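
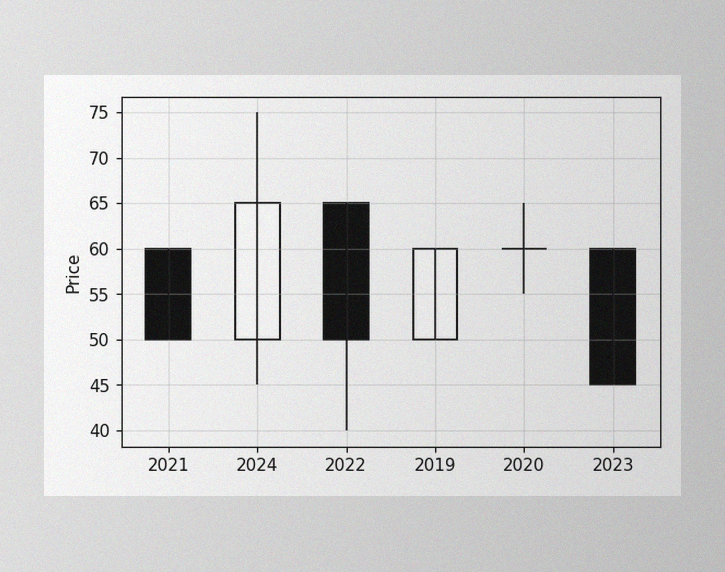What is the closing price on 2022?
50

The image has some photo noise and uneven lighting. The 2022 candle closes at 50.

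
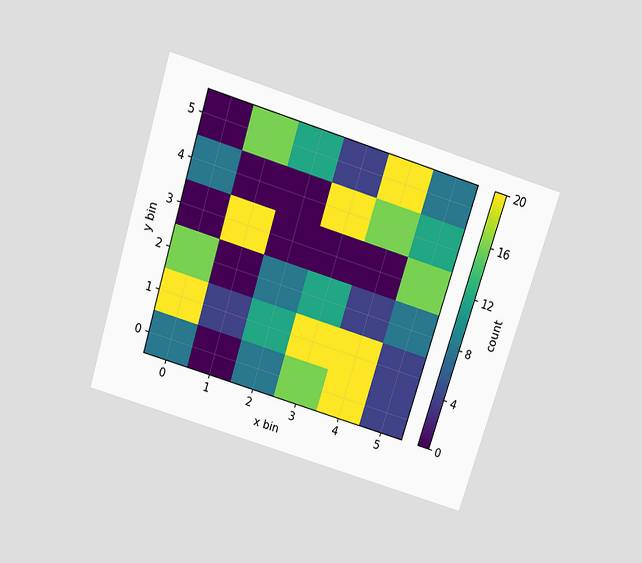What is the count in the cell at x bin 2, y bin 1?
The chart is tilted about 17° clockwise and viewed slightly from above. Matching the cell (2, 1) against the colorbar gives 12.

12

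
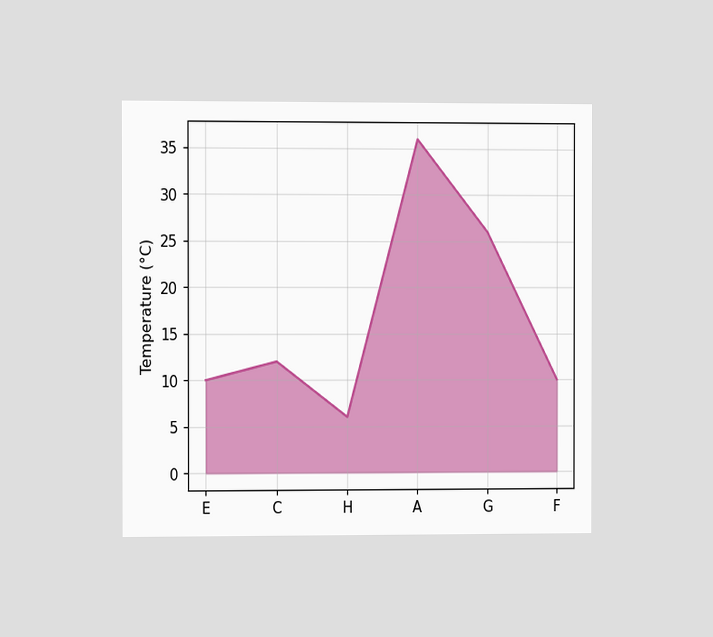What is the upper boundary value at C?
The chart is viewed at a slight angle. At C the upper boundary is at 12°C.

12°C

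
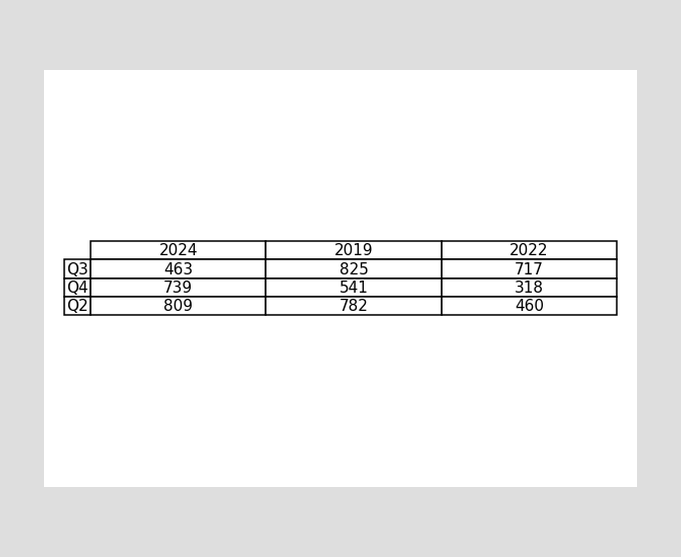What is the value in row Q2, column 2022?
The (Q2, 2022) cell reads 460.

460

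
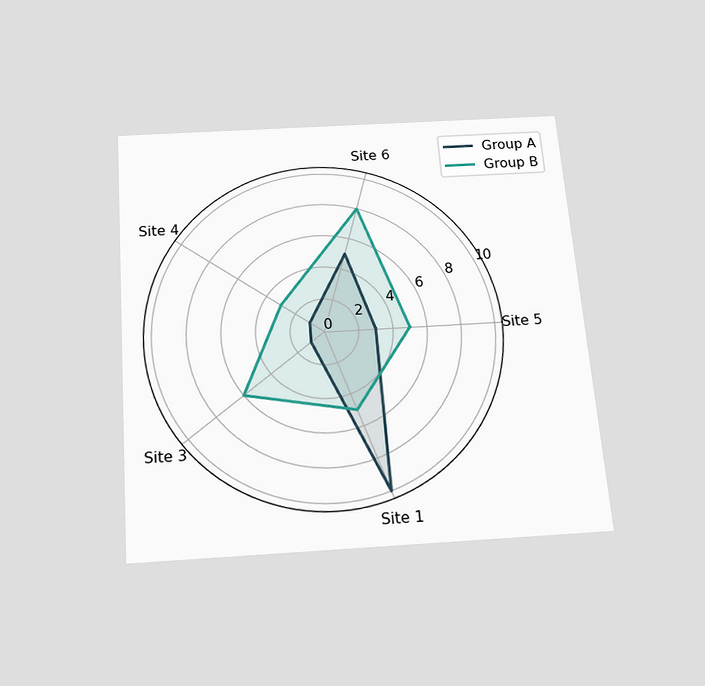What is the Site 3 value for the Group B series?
The chart is tilted about 4° counter-clockwise and viewed slightly from below. On the Site 3 axis, Group B reaches 6.

6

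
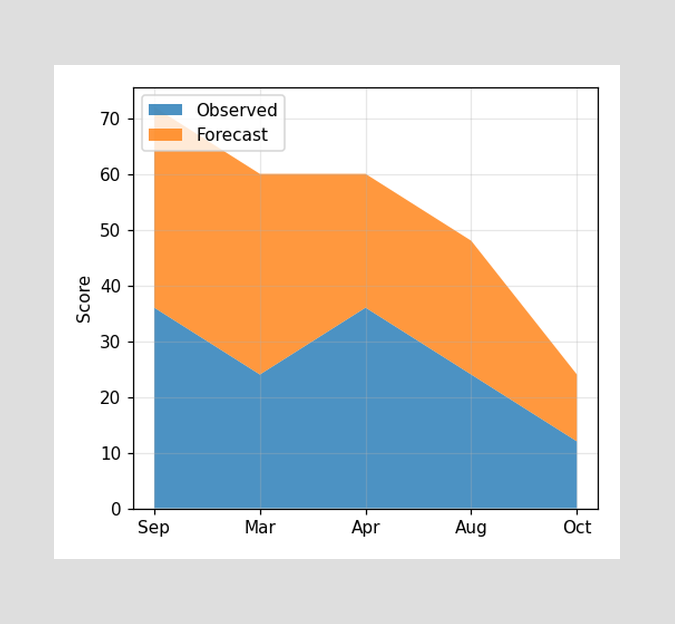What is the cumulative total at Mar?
The stacked total at Mar reaches 60.

60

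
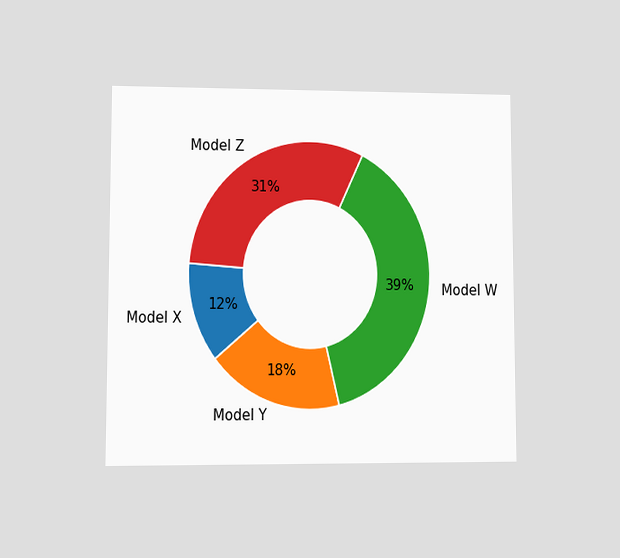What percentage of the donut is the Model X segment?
12%

The chart is viewed at a slight angle. The Model X segment takes up 12% of the ring.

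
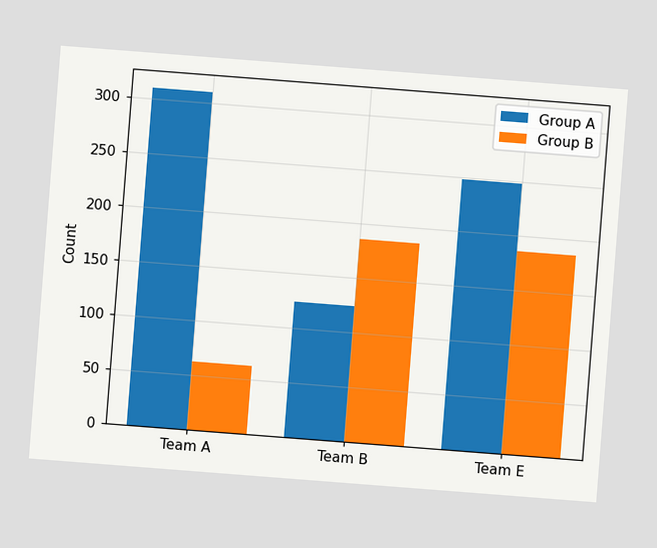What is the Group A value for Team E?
The chart is tilted about 4° clockwise. The Group A bar at Team E reaches 248 on the y-axis.

248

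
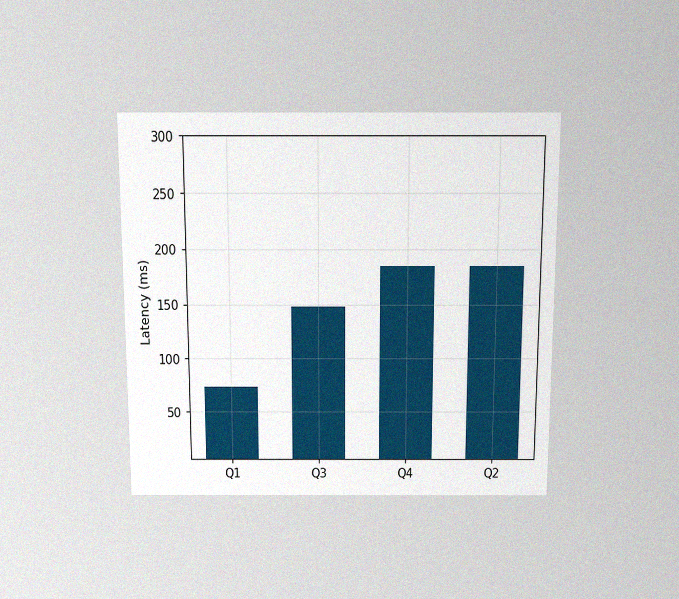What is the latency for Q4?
185ms

The chart is viewed slightly from above, with some photo noise. Reading along the chart's y-axis, the Q4 bar reaches 185ms.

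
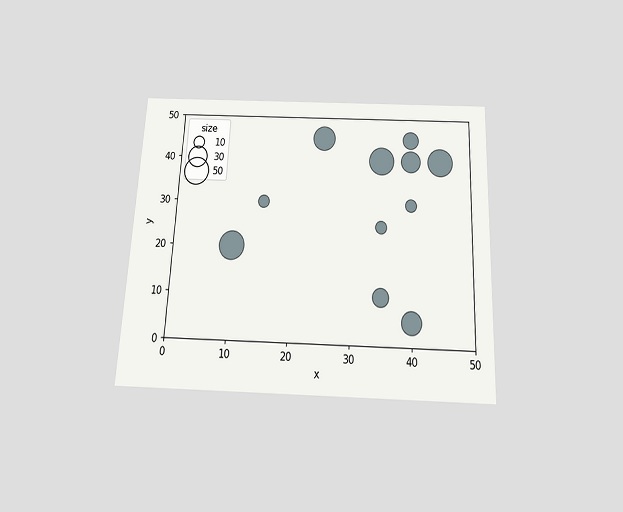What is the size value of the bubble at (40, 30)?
10

The chart is tilted about 3° clockwise and viewed slightly from below. Matching the bubble at (40, 30) against the size legend gives 10.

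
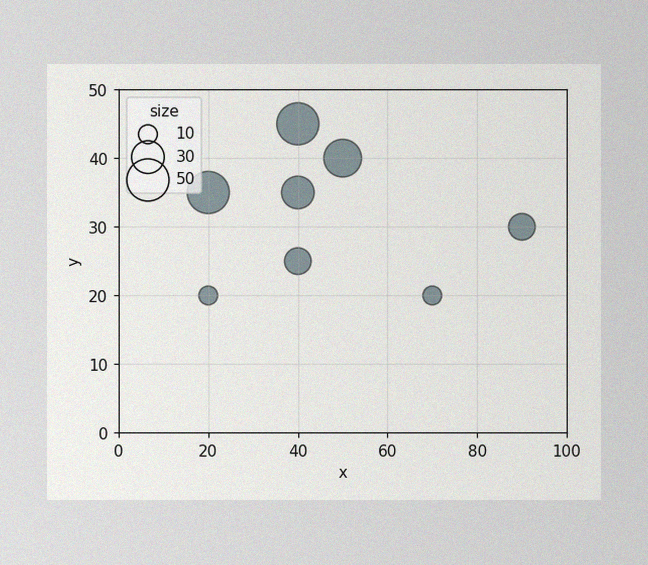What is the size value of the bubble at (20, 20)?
10

The image has some photo noise and uneven lighting. Matching the bubble at (20, 20) against the size legend gives 10.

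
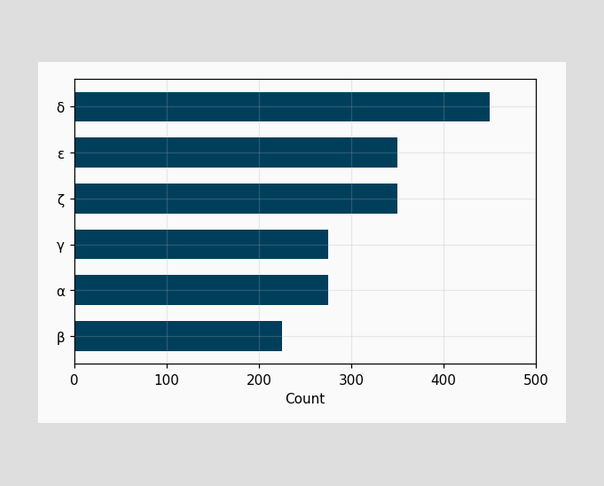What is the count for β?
225

Reading along the chart's x-axis, the β bar reaches 225.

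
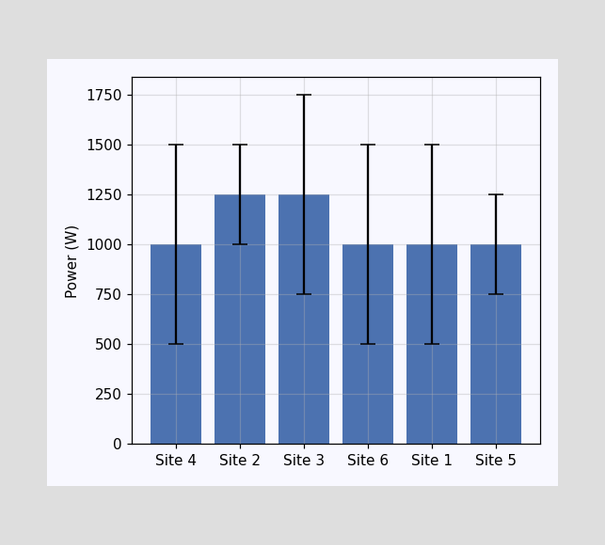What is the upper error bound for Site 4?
1500W

The Site 4 bar's upper whisker reaches 1500W.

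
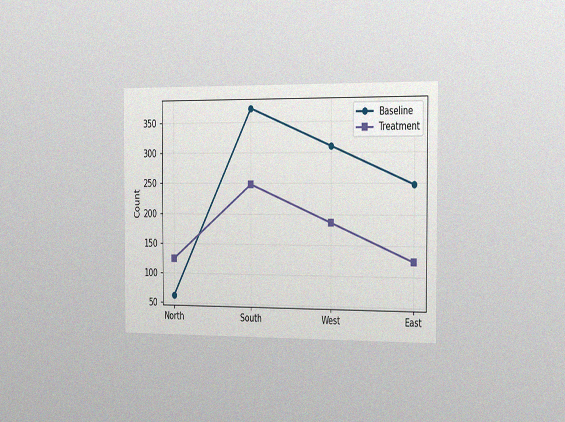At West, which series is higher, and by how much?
The chart is viewed slightly from the right, with some photo noise. At West, Baseline sits above the other line by 124.

Baseline, by 124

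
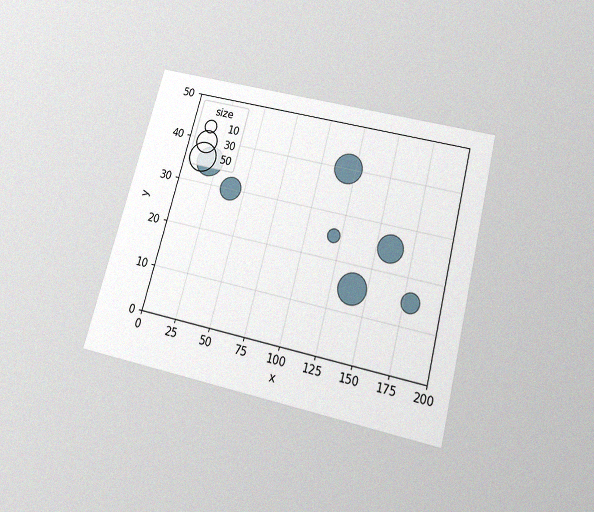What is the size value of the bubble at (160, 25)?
The chart is tilted about 15° clockwise and viewed slightly from below, with some photo noise. Matching the bubble at (160, 25) against the size legend gives 40.

40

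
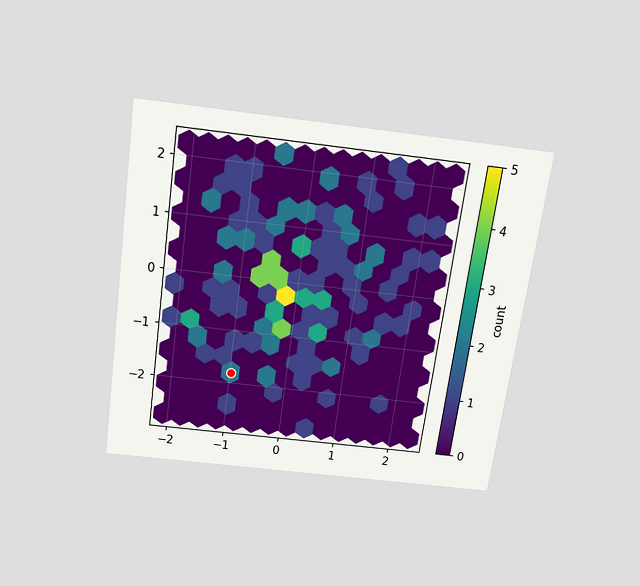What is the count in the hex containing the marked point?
The chart is tilted about 8° clockwise and viewed slightly from above. The marked hex reads 2 on the colorbar.

2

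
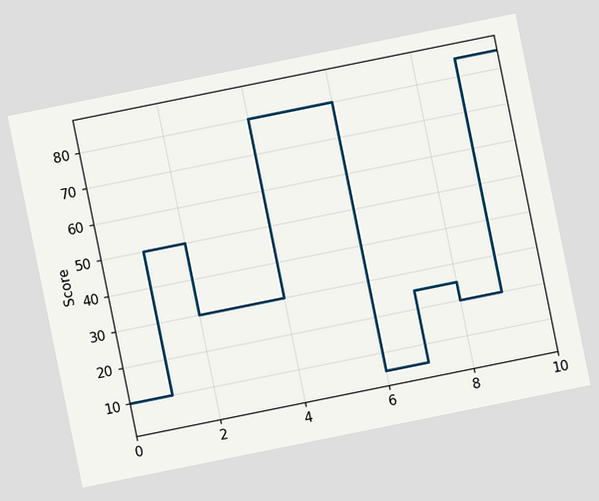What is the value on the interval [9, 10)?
85

The chart is tilted about 11° counter-clockwise. On [9, 10) the step sits at 85.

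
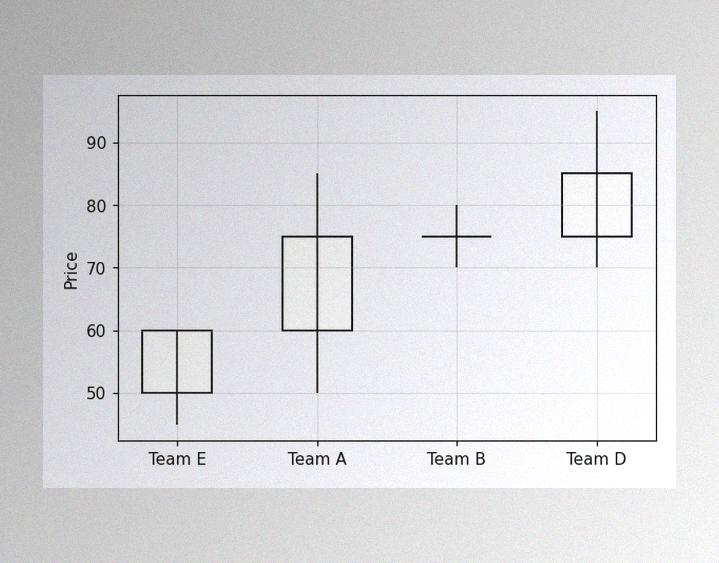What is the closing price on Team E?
60

The image has some photo noise and uneven lighting. The Team E candle closes at 60.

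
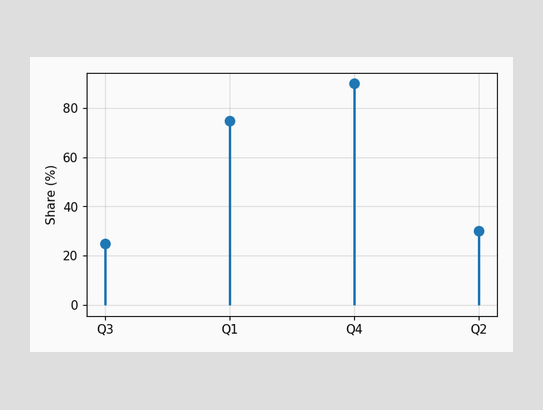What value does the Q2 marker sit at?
30%

The Q2 marker sits at 30%.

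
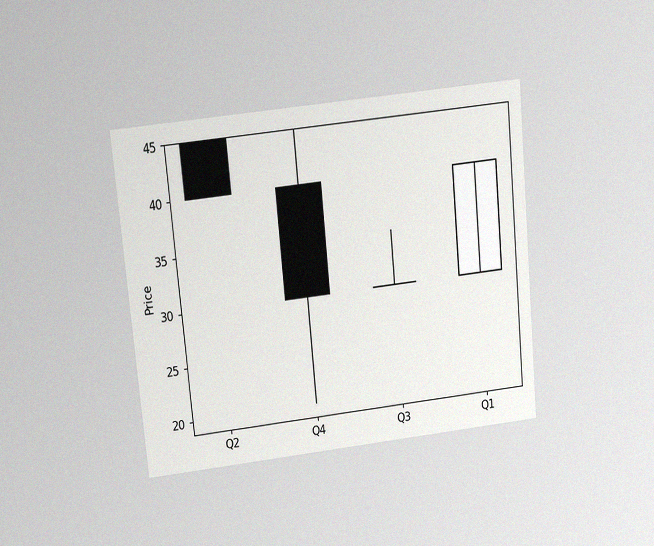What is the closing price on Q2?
The chart is tilted about 5° counter-clockwise and viewed slightly from above, with some photo noise. The Q2 candle closes at 40.

40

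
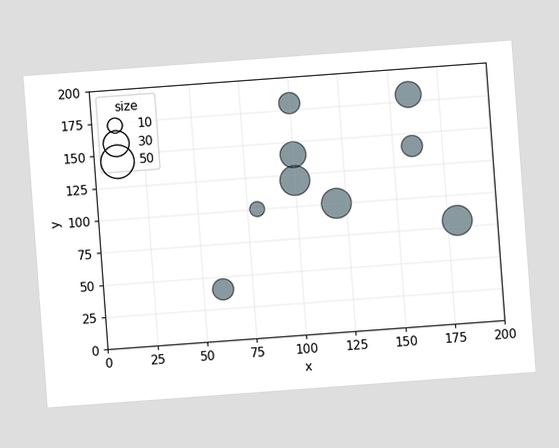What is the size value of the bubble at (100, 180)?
20

The chart is tilted about 4° counter-clockwise. Matching the bubble at (100, 180) against the size legend gives 20.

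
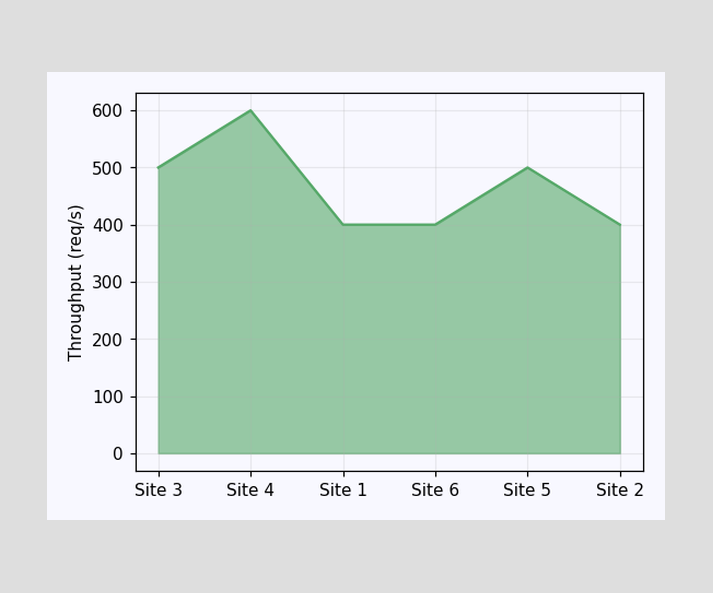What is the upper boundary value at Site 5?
500req/s

At Site 5 the upper boundary is at 500req/s.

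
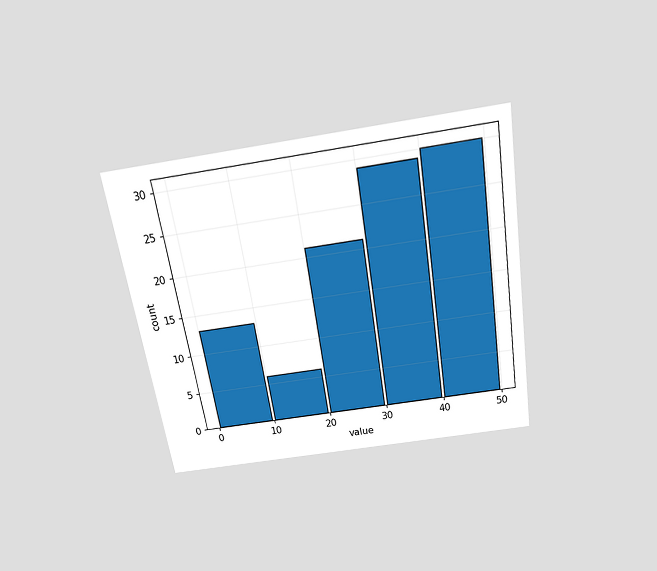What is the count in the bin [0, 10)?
The chart is tilted about 9° counter-clockwise and viewed slightly from above. The [0, 10) bin has height 13.

13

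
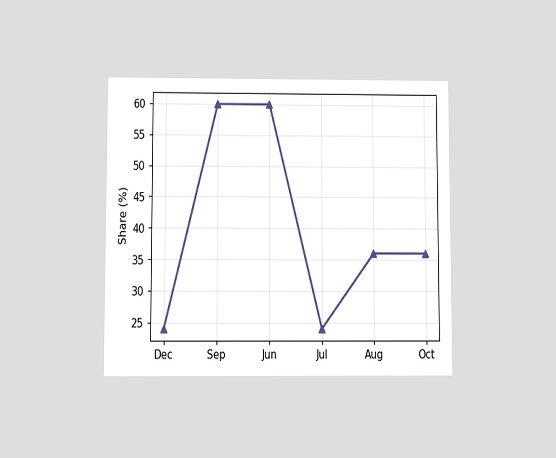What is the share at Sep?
The chart is viewed slightly from below. At Sep, the line is at 60%.

60%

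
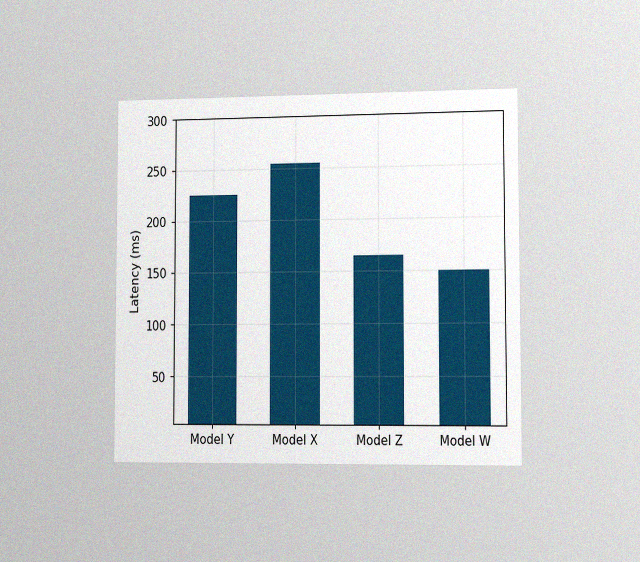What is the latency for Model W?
The chart is viewed slightly from the right, with some photo noise. Reading along the chart's y-axis, the Model W bar reaches 150ms.

150ms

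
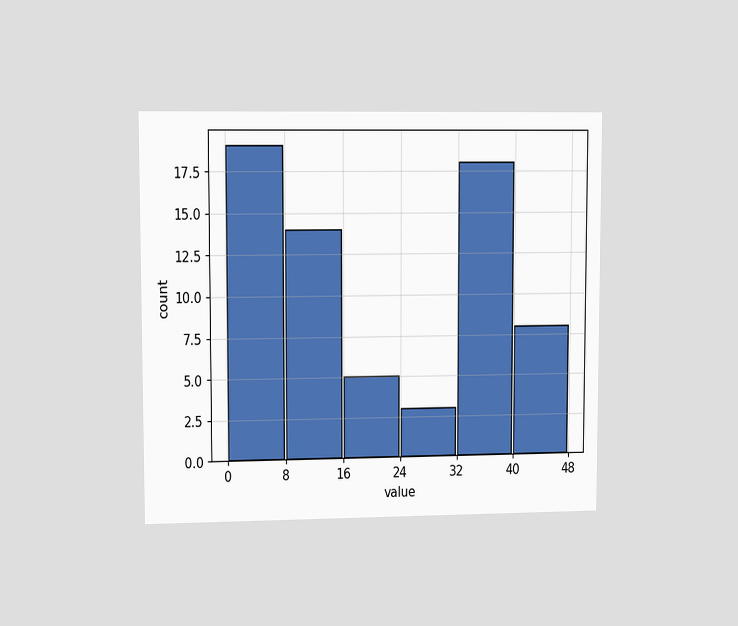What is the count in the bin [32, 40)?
The chart is viewed at a slight angle. The [32, 40) bin has height 18.

18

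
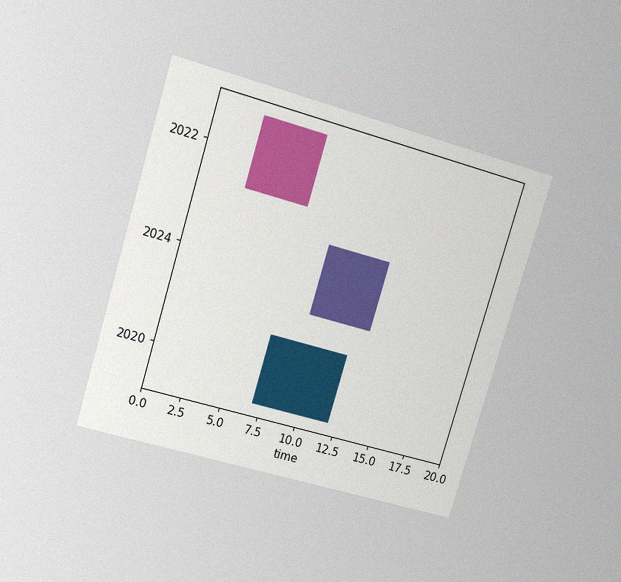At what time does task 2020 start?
The chart is tilted about 17° clockwise and viewed at a slight angle, with some photo noise. The 2020 bar begins at t=7.

7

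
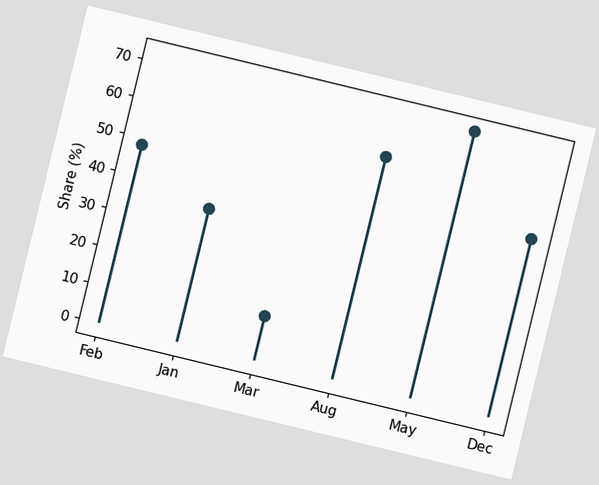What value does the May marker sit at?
72%

The chart is tilted about 14° clockwise. The May marker sits at 72%.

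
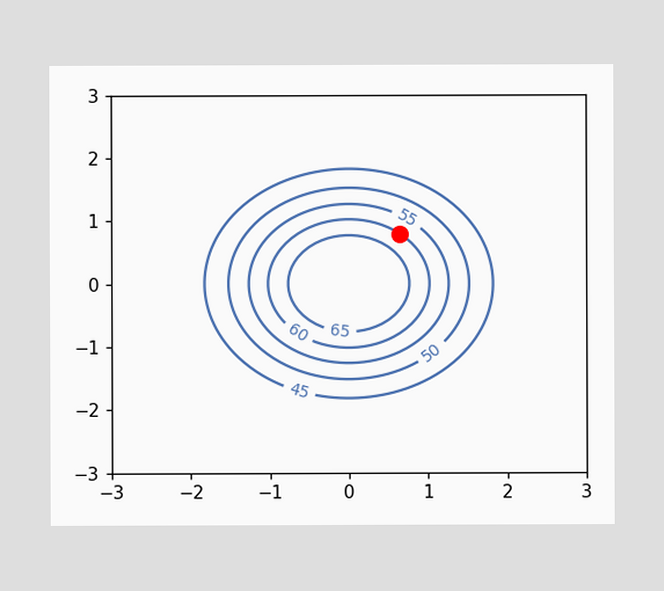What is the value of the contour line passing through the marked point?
60

The marked point sits on the contour labelled 60.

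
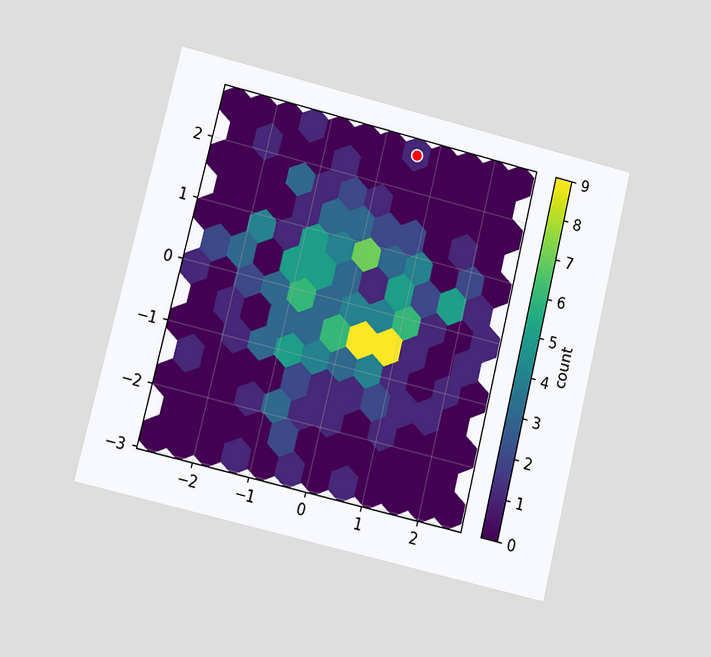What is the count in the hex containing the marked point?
The chart is tilted about 14° clockwise and viewed at a slight angle. The marked hex reads 1 on the colorbar.

1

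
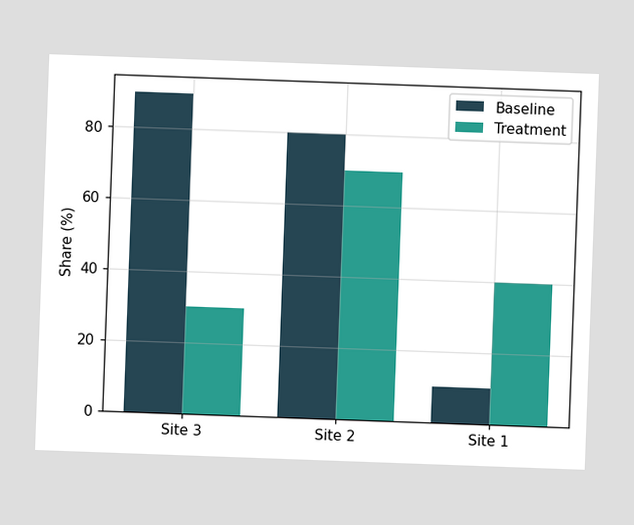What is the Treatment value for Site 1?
40%

The chart is tilted about 2° clockwise. The Treatment bar at Site 1 reaches 40% on the y-axis.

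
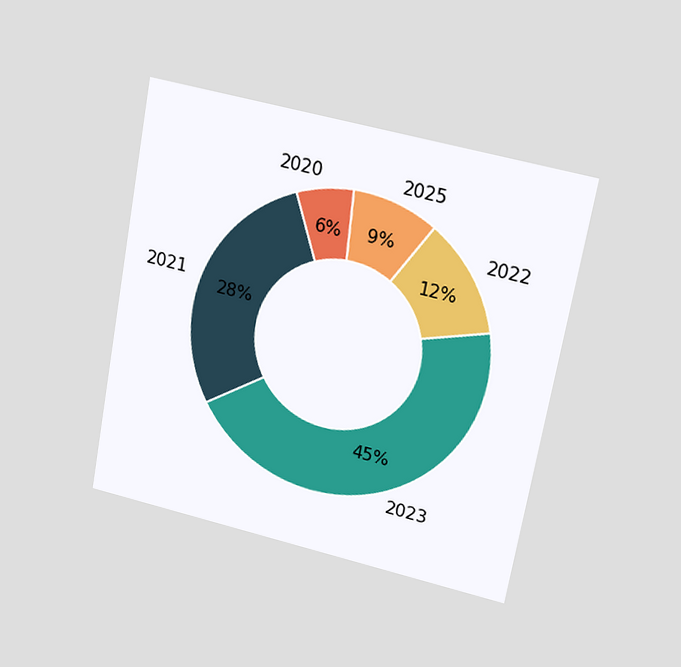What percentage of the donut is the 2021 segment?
28%

The chart is tilted about 10° clockwise and viewed at a slight angle. The 2021 segment takes up 28% of the ring.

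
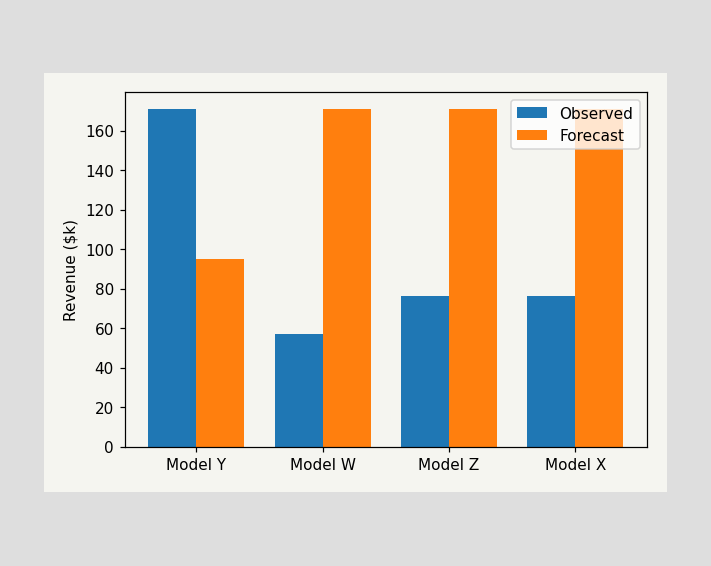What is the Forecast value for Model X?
The Forecast bar at Model X reaches $171k on the y-axis.

$171k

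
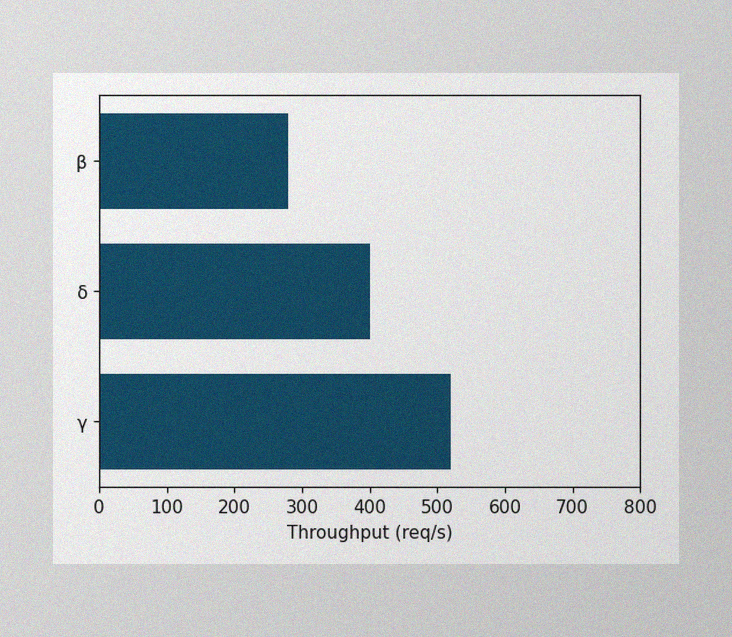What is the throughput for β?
280req/s

The image has some photo noise and uneven lighting. Reading along the chart's x-axis, the β bar reaches 280req/s.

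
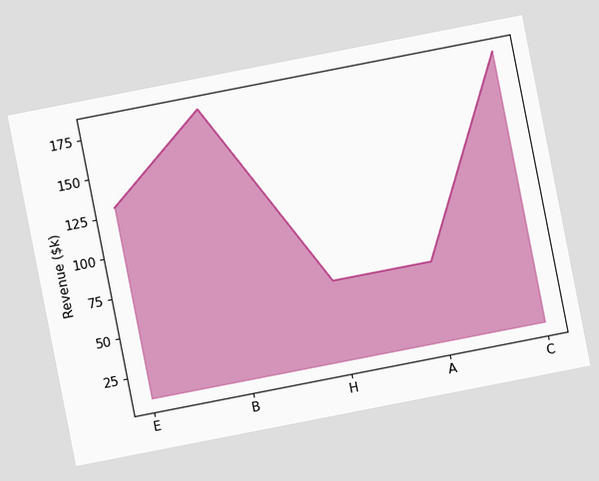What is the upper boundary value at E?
The chart is tilted about 11° counter-clockwise. At E the upper boundary is at $130k.

$130k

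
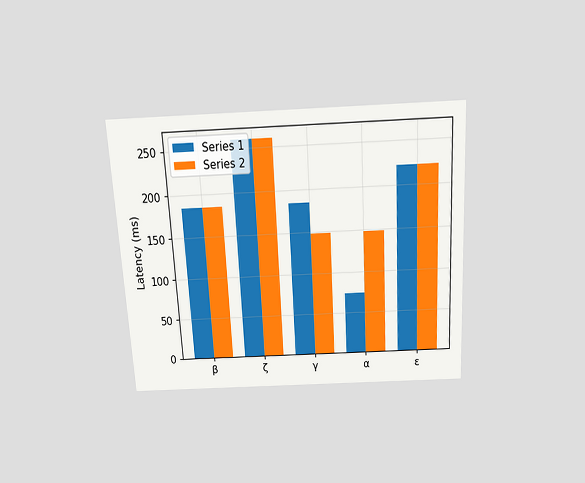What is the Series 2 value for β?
The chart is tilted about 3° counter-clockwise and viewed slightly from above. The Series 2 bar at β reaches 185ms on the y-axis.

185ms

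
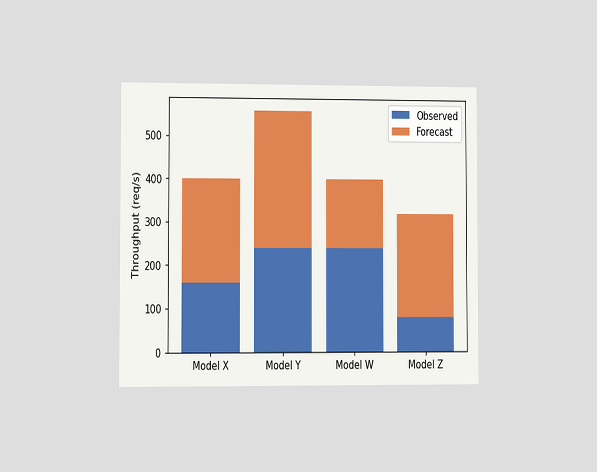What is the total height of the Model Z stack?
The chart is viewed at a slight angle. The Model Z stack's top reaches 320req/s on the y-axis.

320req/s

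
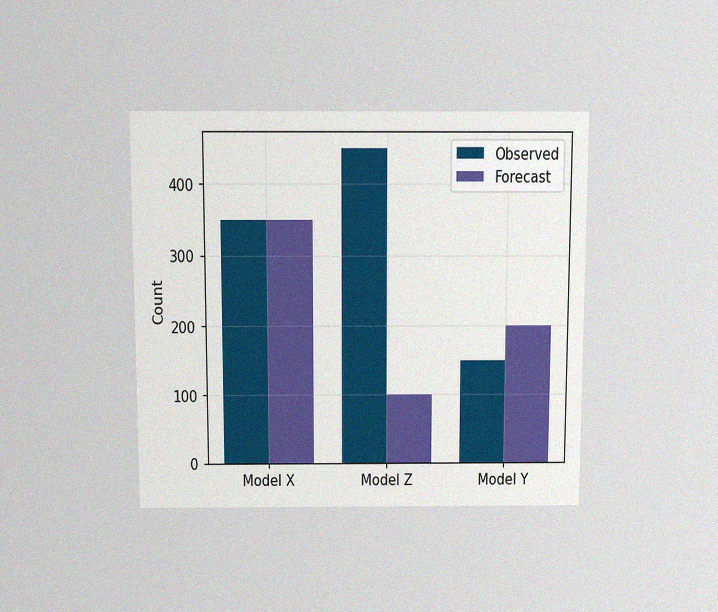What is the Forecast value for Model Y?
200

The chart is viewed slightly from above, with some photo noise. The Forecast bar at Model Y reaches 200 on the y-axis.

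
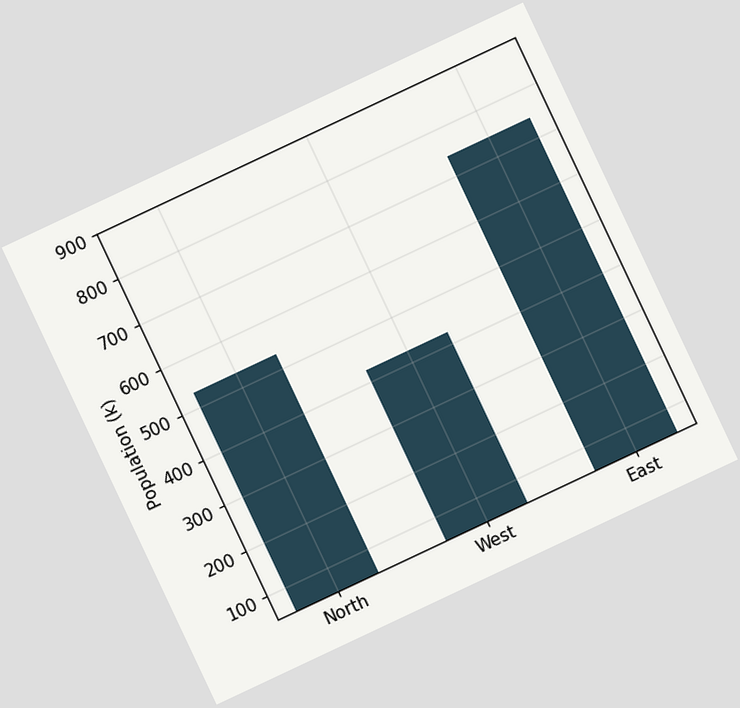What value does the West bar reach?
The chart is tilted about 25° counter-clockwise. Reading along the chart's y-axis, the West bar reaches 424k.

424k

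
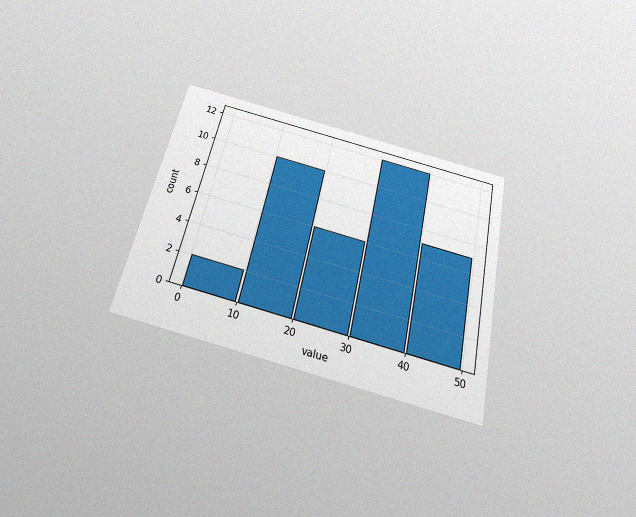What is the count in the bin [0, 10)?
2

The chart is tilted about 12° clockwise and viewed slightly from below, with some photo noise. The [0, 10) bin has height 2.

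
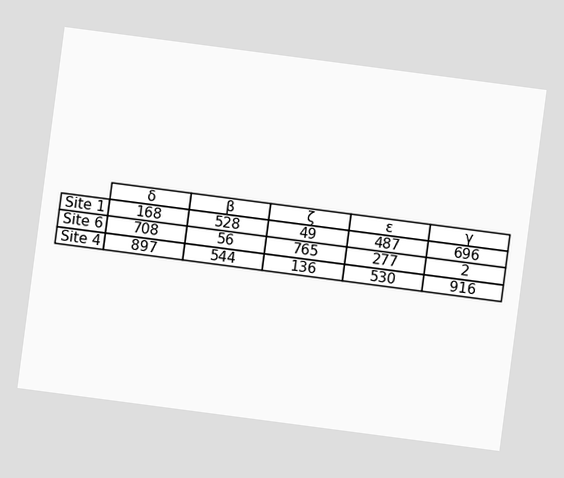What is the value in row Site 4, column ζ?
136

The chart is tilted about 7° clockwise. The (Site 4, ζ) cell reads 136.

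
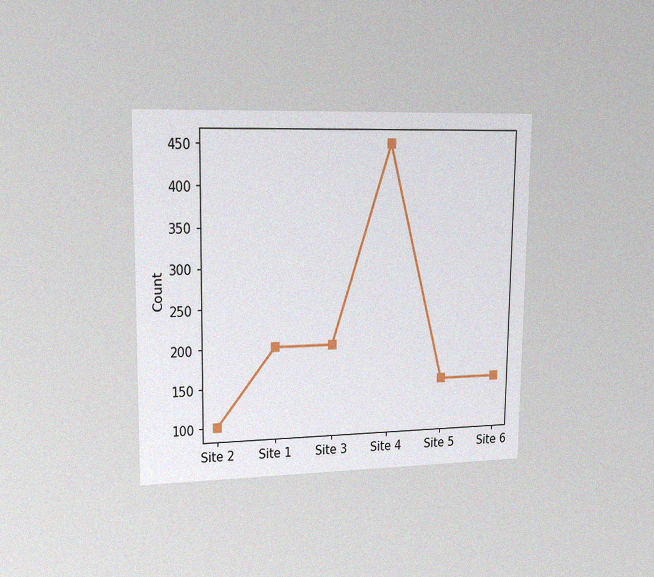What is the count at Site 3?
200

The chart is viewed slightly from the left, with some photo noise. At Site 3, the line is at 200.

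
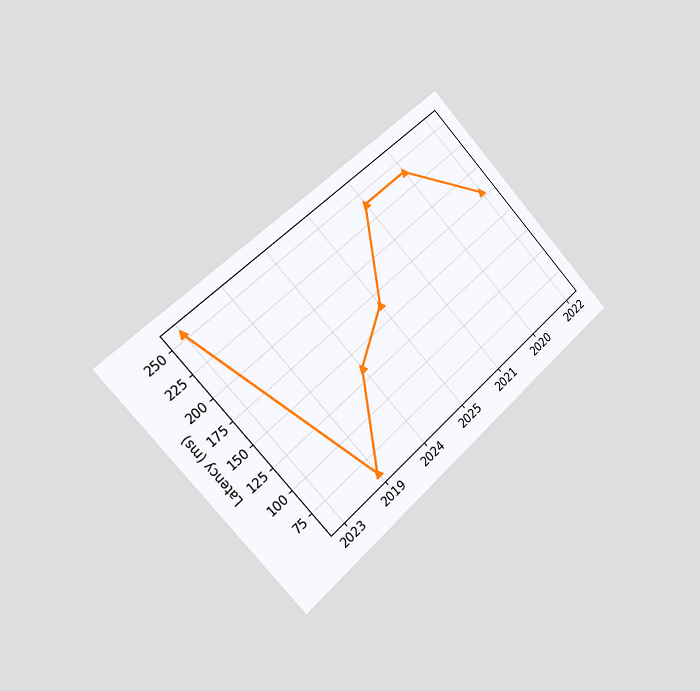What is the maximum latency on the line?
The chart is tilted about 42° counter-clockwise and viewed slightly from the left. The highest point is at 2023, and reading across to the y-axis gives 255ms.

255ms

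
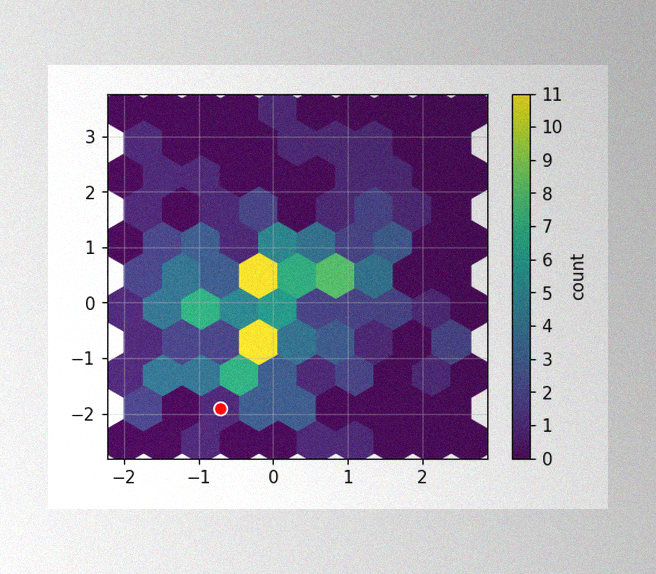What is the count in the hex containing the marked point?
The image has some photo noise and uneven lighting. The marked hex reads 1 on the colorbar.

1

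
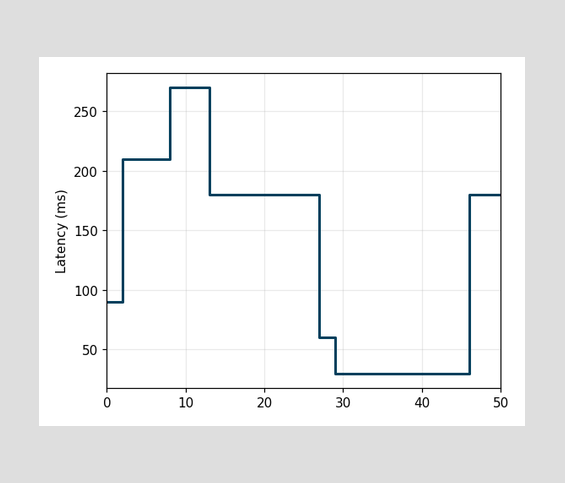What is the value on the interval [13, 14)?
180ms

On [13, 14) the step sits at 180ms.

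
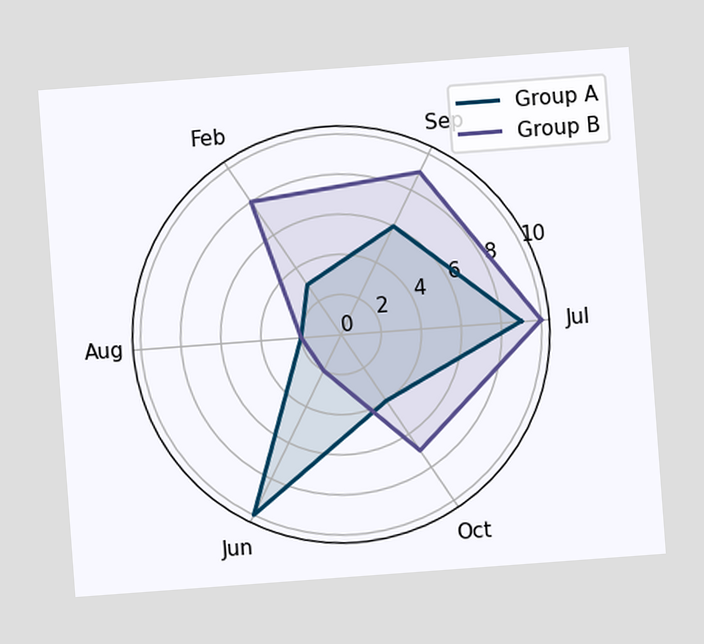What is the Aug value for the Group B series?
The chart is tilted about 4° counter-clockwise. On the Aug axis, Group B reaches 2.

2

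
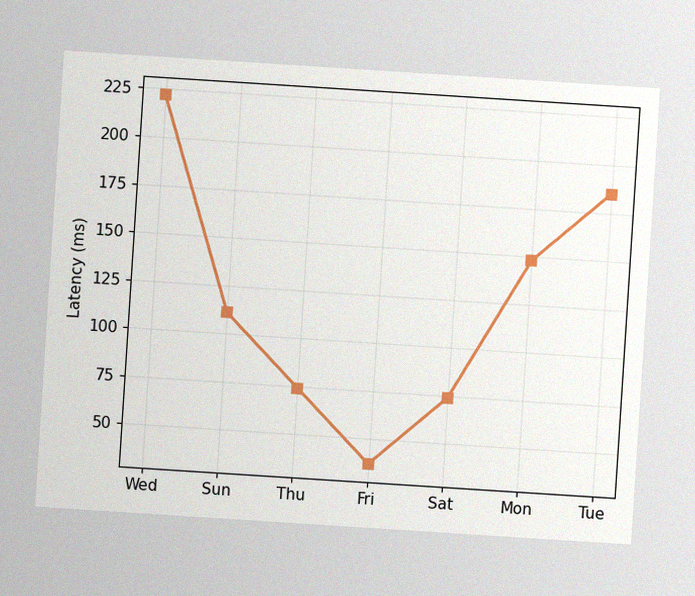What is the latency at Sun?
111ms

The chart is tilted about 4° clockwise, with some photo noise. At Sun, the line is at 111ms.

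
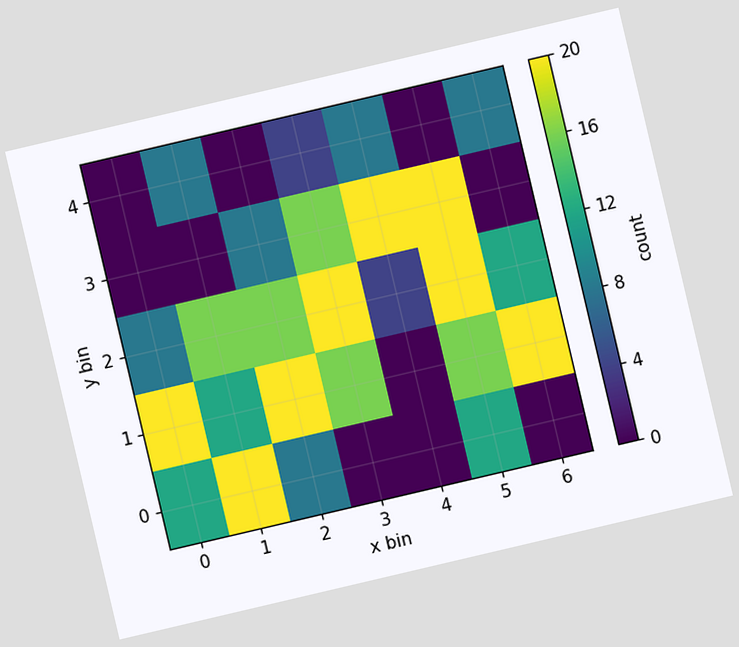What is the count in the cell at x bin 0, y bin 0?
The chart is tilted about 13° counter-clockwise. Matching the cell (0, 0) against the colorbar gives 12.

12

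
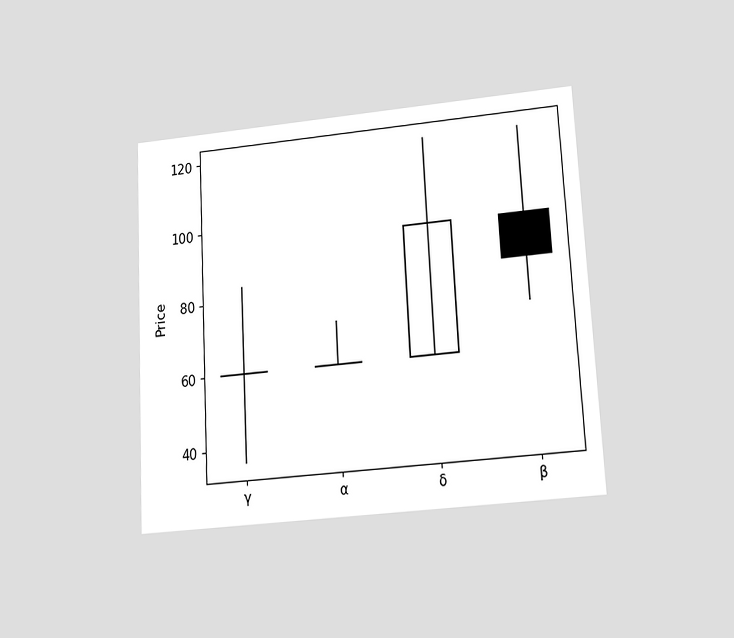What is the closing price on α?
The chart is tilted about 3° counter-clockwise and viewed slightly from below. The α candle closes at 60.

60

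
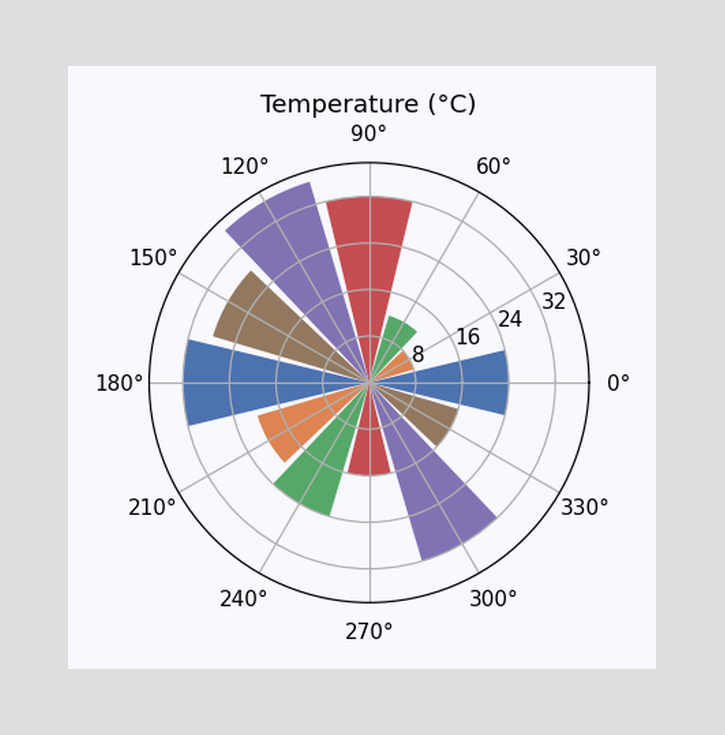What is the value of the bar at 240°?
The bar at 240° reaches 24°C on the radial axis.

24°C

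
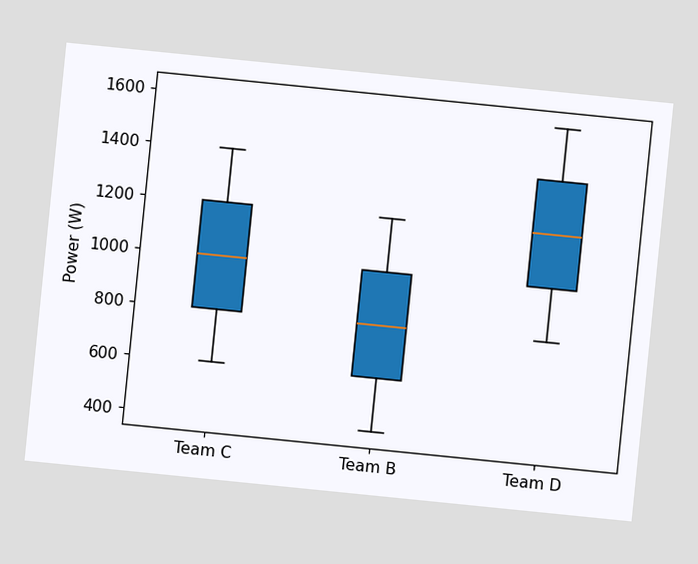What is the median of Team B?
800W

The chart is tilted about 6° clockwise. The median line in the Team B box sits at 800W.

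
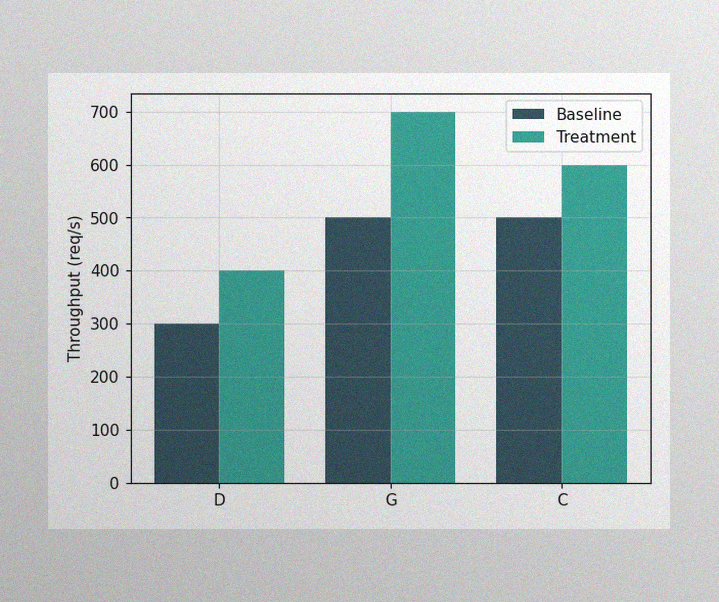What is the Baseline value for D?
300req/s

The image has some photo noise and uneven lighting. The Baseline bar at D reaches 300req/s on the y-axis.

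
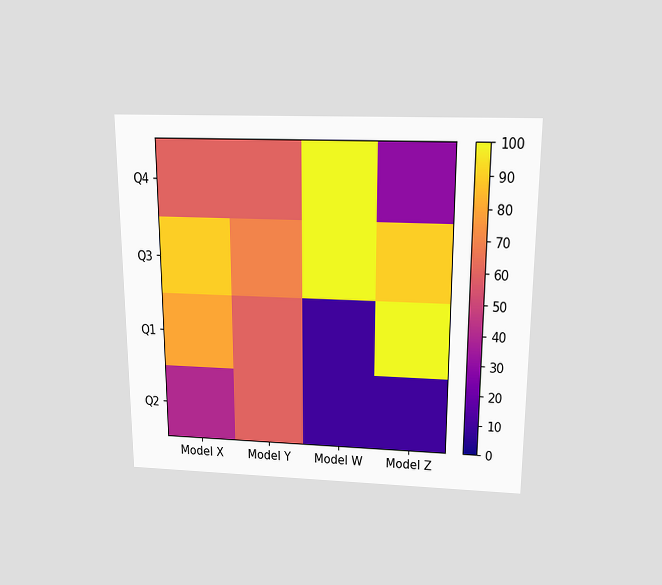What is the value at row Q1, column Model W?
The chart is viewed slightly from above. Matching cell (Q1, Model W) against the colorbar gives 10.

10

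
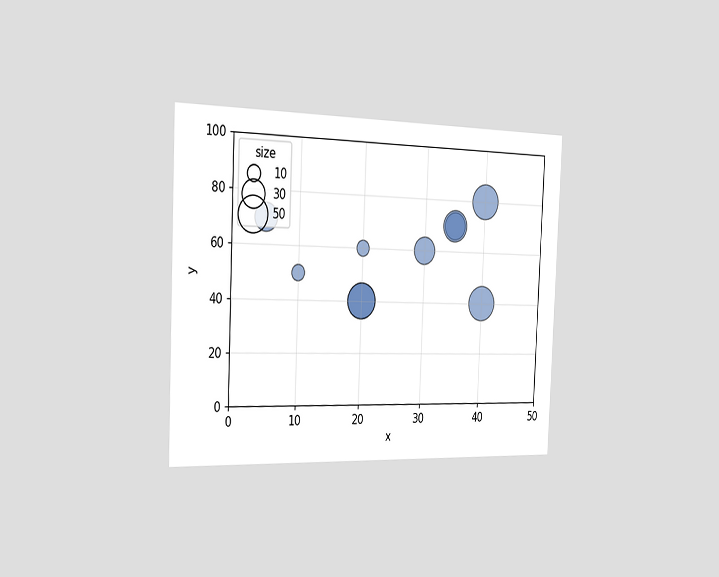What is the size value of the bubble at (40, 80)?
The chart is tilted about 2° clockwise and viewed slightly from the left. Matching the bubble at (40, 80) against the size legend gives 50.

50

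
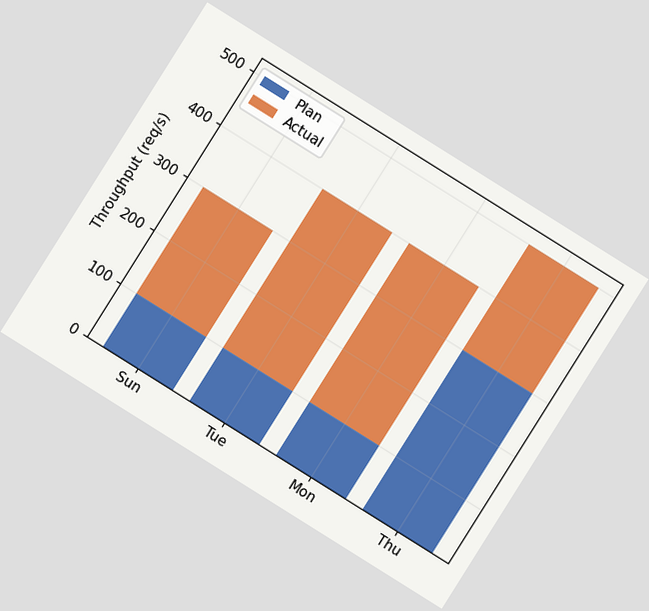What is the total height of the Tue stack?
400req/s

The chart is tilted about 32° clockwise. The Tue stack's top reaches 400req/s on the y-axis.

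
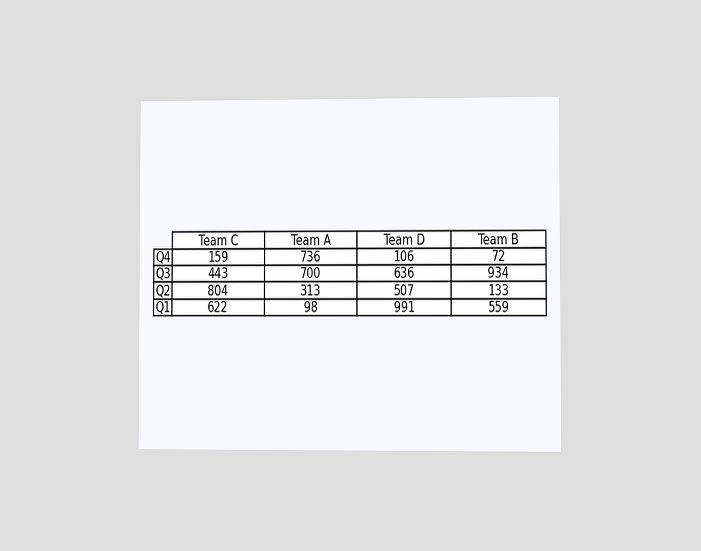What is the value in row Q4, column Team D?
The chart is viewed at a slight angle. The (Q4, Team D) cell reads 106.

106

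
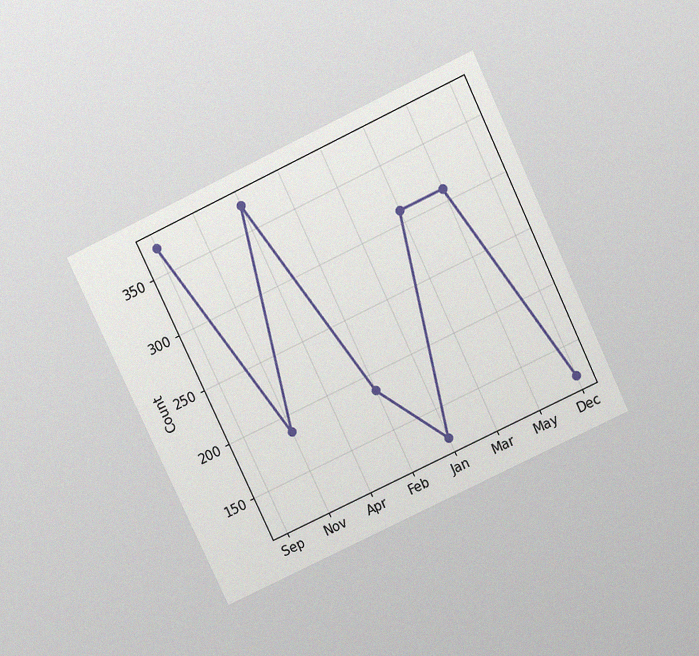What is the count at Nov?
186

The chart is tilted about 25° counter-clockwise and viewed slightly from above, with some photo noise. At Nov, the line is at 186.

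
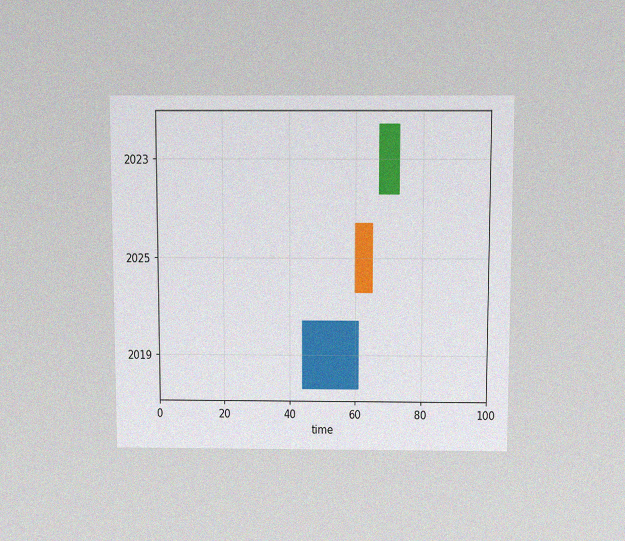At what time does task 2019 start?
The chart is viewed slightly from above, with some photo noise. The 2019 bar begins at t=44.

44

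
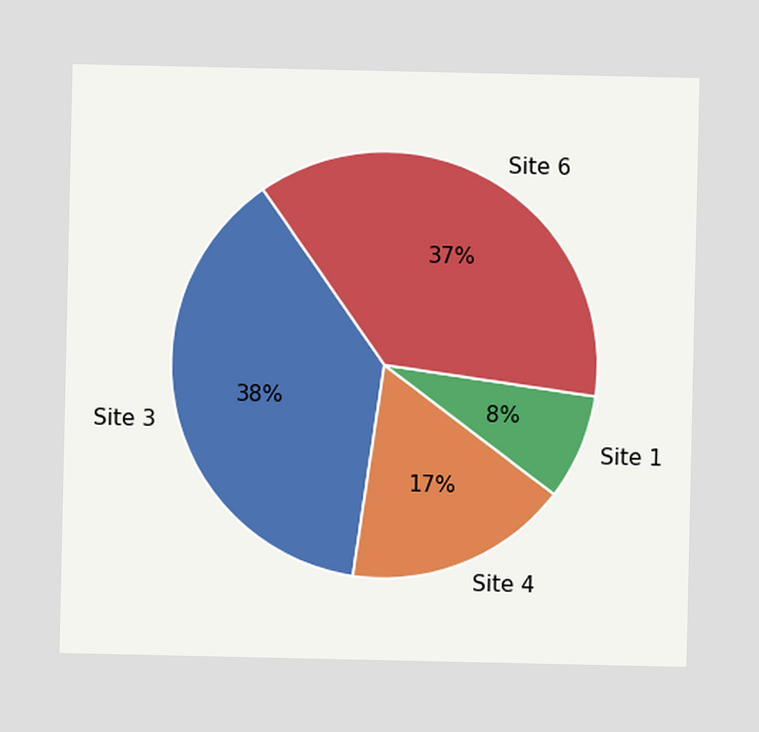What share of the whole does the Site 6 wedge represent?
The Site 6 slice takes up 37% of the pie.

37%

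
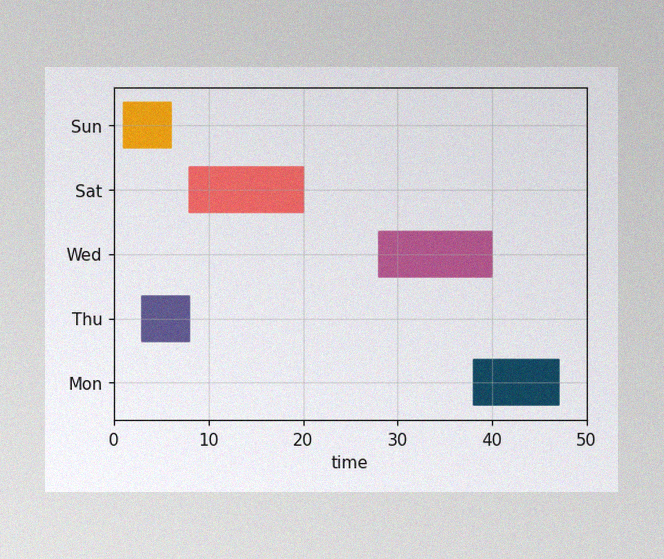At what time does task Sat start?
The image has some photo noise and uneven lighting. The Sat bar begins at t=8.

8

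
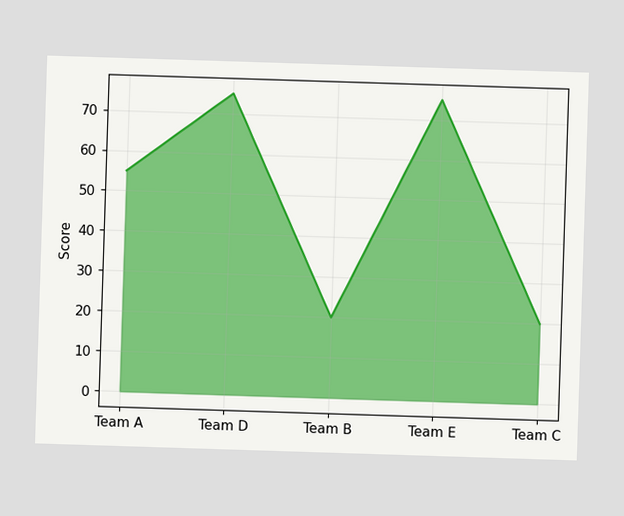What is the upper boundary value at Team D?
At Team D the upper boundary is at 75.

75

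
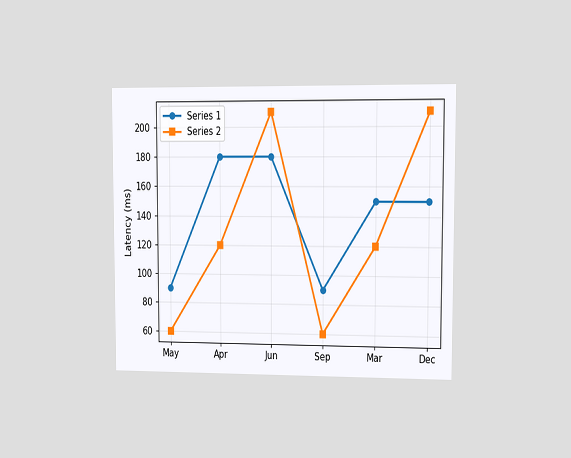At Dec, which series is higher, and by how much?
Series 2, by 60ms

The chart is viewed at a slight angle. At Dec, Series 2 sits above the other line by 60ms.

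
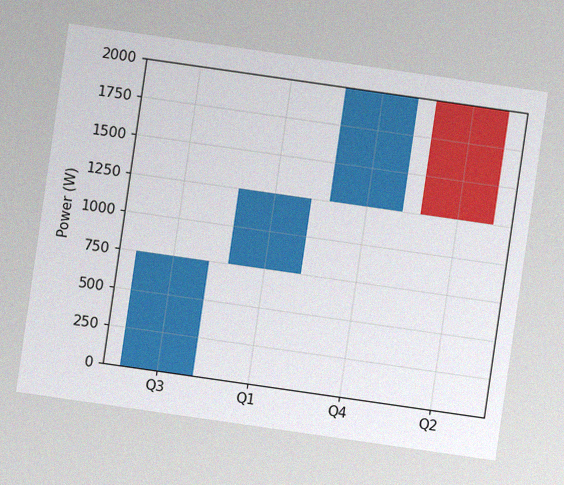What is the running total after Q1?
The chart is tilted about 8° clockwise, with some photo noise. After Q1 the running total reaches 1250W.

1250W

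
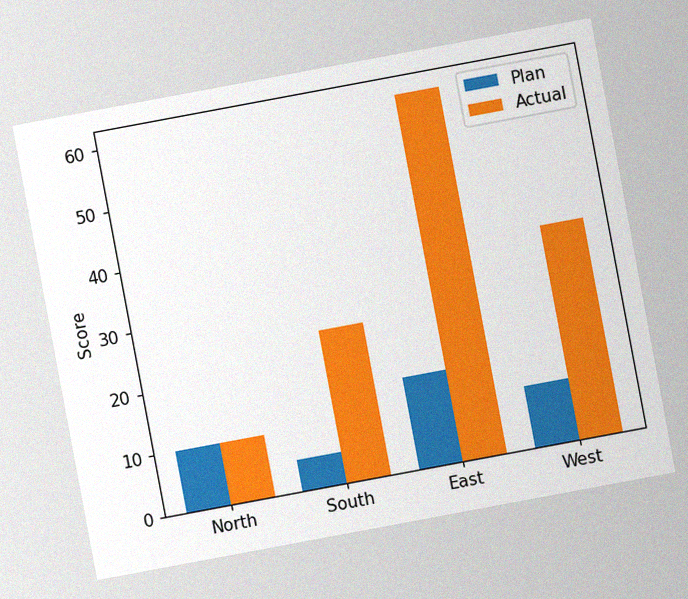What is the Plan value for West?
10

The chart is tilted about 11° counter-clockwise, with some photo noise. The Plan bar at West reaches 10 on the y-axis.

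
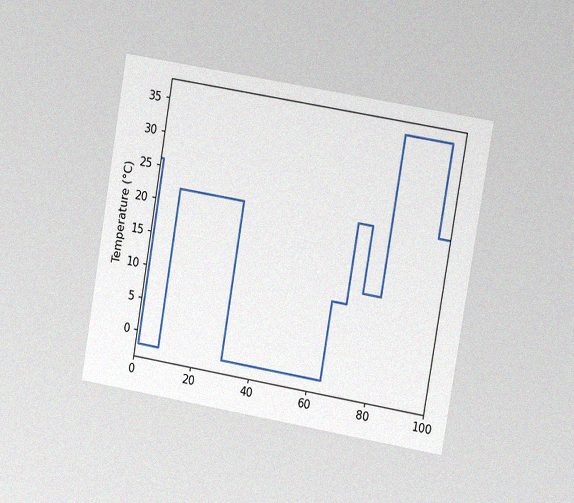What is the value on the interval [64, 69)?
The chart is tilted about 10° clockwise and viewed slightly from the right, with some photo noise. On [64, 69) the step sits at 10°C.

10°C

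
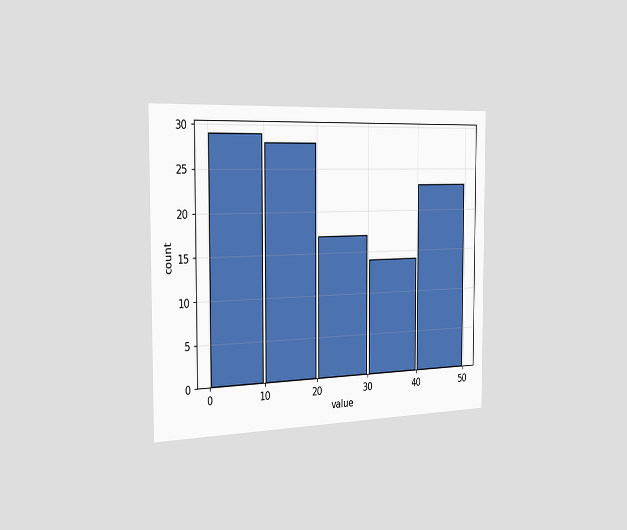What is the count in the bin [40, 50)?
The chart is viewed slightly from the left. The [40, 50) bin has height 23.

23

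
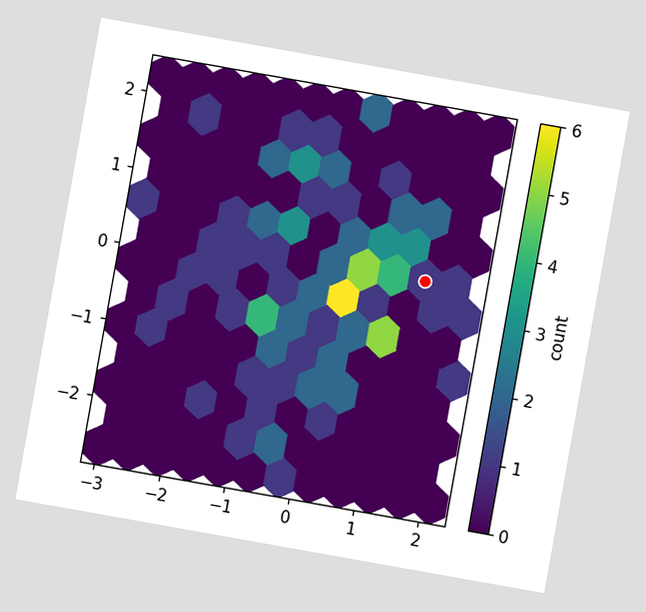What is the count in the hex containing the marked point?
The chart is tilted about 10° clockwise. The marked hex reads 1 on the colorbar.

1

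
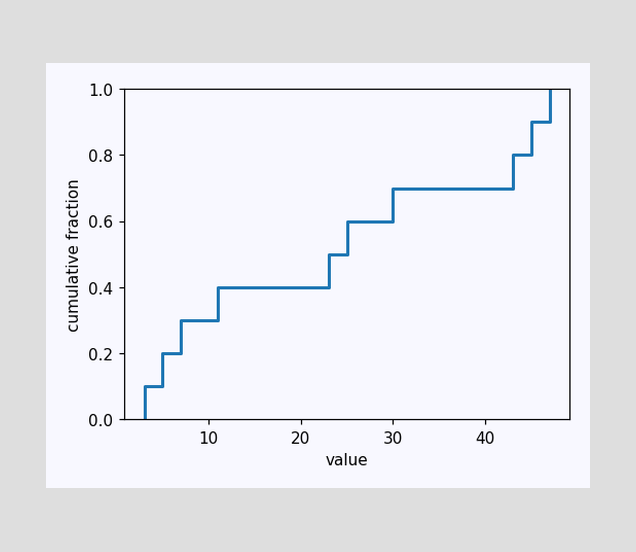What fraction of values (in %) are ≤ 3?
At x=3 the ECDF step is at 10%.

10%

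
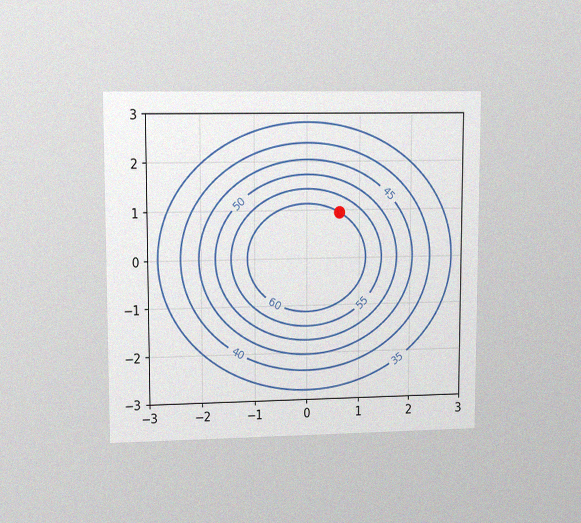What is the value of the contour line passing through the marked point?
The chart is viewed at a slight angle, with some photo noise. The marked point sits on the contour labelled 60.

60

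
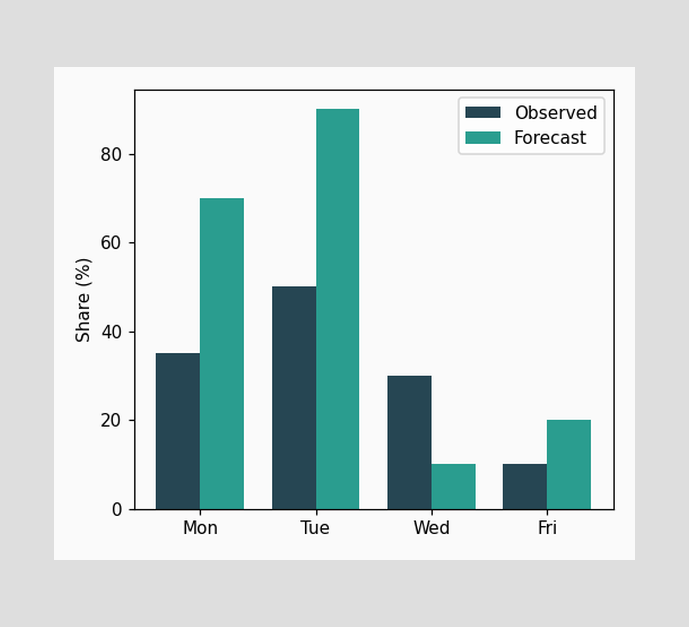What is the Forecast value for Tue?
90%

The Forecast bar at Tue reaches 90% on the y-axis.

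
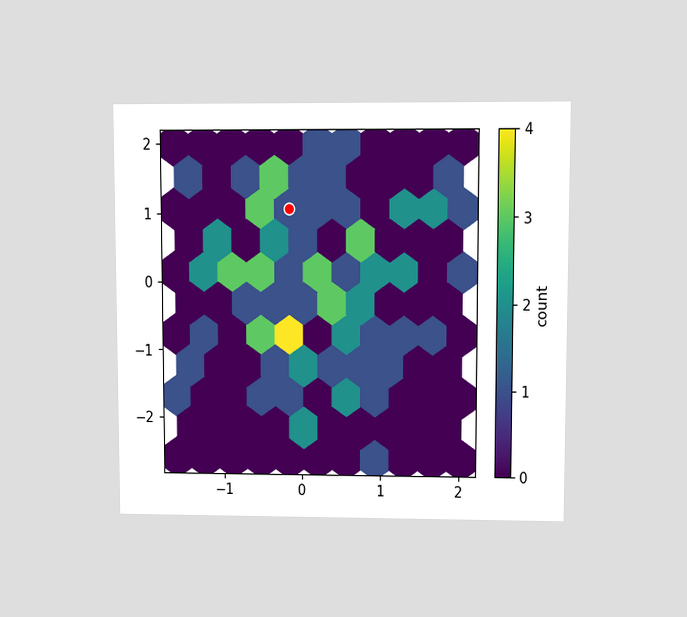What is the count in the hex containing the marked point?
The chart is viewed at a slight angle. The marked hex reads 1 on the colorbar.

1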